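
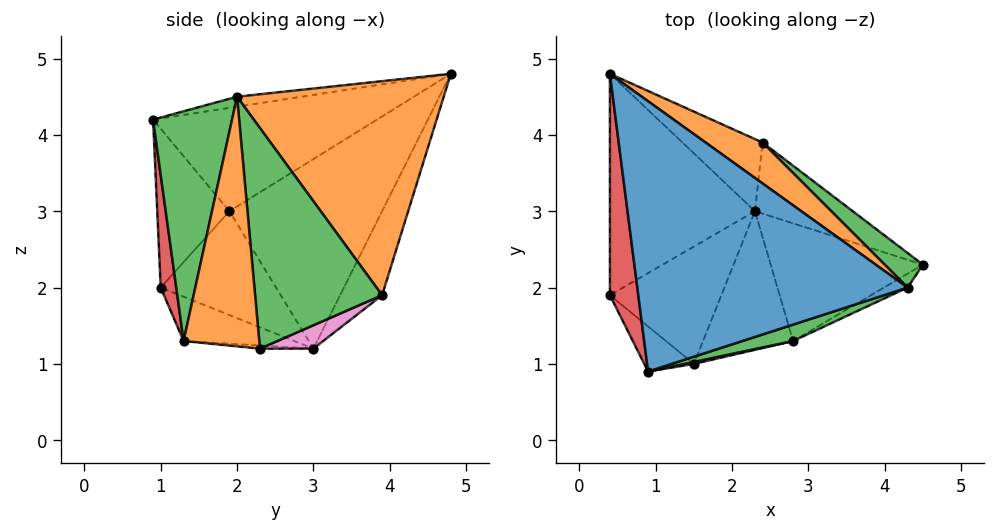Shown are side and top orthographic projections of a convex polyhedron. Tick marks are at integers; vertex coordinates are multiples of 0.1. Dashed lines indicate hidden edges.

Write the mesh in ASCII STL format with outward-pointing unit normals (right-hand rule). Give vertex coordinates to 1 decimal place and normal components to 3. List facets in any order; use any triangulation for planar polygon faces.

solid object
 facet normal -0.036 -0.157 0.987
  outer loop
   vertex 4.3 2.0 4.5
   vertex 0.4 4.8 4.8
   vertex 0.9 0.9 4.2
  endloop
 endfacet
 facet normal 0.584 0.797 0.155
  outer loop
   vertex 4.3 2.0 4.5
   vertex 2.4 3.9 1.9
   vertex 0.4 4.8 4.8
  endloop
 endfacet
 facet normal 0.625 0.773 0.108
  outer loop
   vertex 4.3 2.0 4.5
   vertex 4.5 2.3 1.2
   vertex 2.4 3.9 1.9
  endloop
 endfacet
 facet normal -0.952 -0.162 0.261
  outer loop
   vertex 0.4 1.9 3.0
   vertex 0.9 0.9 4.2
   vertex 0.4 4.8 4.8
  endloop
 endfacet
 facet normal -0.615 0.525 -0.588
  outer loop
   vertex 2.3 3.0 1.2
   vertex 0.4 4.8 4.8
   vertex 2.4 3.9 1.9
  endloop
 endfacet
 facet normal -0.743 0.353 -0.569
  outer loop
   vertex 2.3 3.0 1.2
   vertex 0.4 1.9 3.0
   vertex 0.4 4.8 4.8
  endloop
 endfacet
 facet normal 0.188 0.590 -0.785
  outer loop
   vertex 2.3 3.0 1.2
   vertex 2.4 3.9 1.9
   vertex 4.5 2.3 1.2
  endloop
 endfacet
 facet normal -0.681 -0.020 -0.732
  outer loop
   vertex 1.5 1.0 2.0
   vertex 0.4 1.9 3.0
   vertex 2.3 3.0 1.2
  endloop
 endfacet
 facet normal -0.733 -0.641 -0.229
  outer loop
   vertex 1.5 1.0 2.0
   vertex 0.9 0.9 4.2
   vertex 0.4 1.9 3.0
  endloop
 endfacet
 facet normal -0.021 -0.065 -0.998
  outer loop
   vertex 2.8 1.3 1.3
   vertex 2.3 3.0 1.2
   vertex 4.5 2.3 1.2
  endloop
 endfacet
 facet normal -0.434 -0.180 -0.883
  outer loop
   vertex 2.8 1.3 1.3
   vertex 1.5 1.0 2.0
   vertex 2.3 3.0 1.2
  endloop
 endfacet
 facet normal 0.504 -0.862 -0.048
  outer loop
   vertex 2.8 1.3 1.3
   vertex 4.5 2.3 1.2
   vertex 4.3 2.0 4.5
  endloop
 endfacet
 facet normal 0.302 -0.951 0.067
  outer loop
   vertex 2.8 1.3 1.3
   vertex 4.3 2.0 4.5
   vertex 0.9 0.9 4.2
  endloop
 endfacet
 facet normal 0.235 -0.972 0.020
  outer loop
   vertex 2.8 1.3 1.3
   vertex 0.9 0.9 4.2
   vertex 1.5 1.0 2.0
  endloop
 endfacet
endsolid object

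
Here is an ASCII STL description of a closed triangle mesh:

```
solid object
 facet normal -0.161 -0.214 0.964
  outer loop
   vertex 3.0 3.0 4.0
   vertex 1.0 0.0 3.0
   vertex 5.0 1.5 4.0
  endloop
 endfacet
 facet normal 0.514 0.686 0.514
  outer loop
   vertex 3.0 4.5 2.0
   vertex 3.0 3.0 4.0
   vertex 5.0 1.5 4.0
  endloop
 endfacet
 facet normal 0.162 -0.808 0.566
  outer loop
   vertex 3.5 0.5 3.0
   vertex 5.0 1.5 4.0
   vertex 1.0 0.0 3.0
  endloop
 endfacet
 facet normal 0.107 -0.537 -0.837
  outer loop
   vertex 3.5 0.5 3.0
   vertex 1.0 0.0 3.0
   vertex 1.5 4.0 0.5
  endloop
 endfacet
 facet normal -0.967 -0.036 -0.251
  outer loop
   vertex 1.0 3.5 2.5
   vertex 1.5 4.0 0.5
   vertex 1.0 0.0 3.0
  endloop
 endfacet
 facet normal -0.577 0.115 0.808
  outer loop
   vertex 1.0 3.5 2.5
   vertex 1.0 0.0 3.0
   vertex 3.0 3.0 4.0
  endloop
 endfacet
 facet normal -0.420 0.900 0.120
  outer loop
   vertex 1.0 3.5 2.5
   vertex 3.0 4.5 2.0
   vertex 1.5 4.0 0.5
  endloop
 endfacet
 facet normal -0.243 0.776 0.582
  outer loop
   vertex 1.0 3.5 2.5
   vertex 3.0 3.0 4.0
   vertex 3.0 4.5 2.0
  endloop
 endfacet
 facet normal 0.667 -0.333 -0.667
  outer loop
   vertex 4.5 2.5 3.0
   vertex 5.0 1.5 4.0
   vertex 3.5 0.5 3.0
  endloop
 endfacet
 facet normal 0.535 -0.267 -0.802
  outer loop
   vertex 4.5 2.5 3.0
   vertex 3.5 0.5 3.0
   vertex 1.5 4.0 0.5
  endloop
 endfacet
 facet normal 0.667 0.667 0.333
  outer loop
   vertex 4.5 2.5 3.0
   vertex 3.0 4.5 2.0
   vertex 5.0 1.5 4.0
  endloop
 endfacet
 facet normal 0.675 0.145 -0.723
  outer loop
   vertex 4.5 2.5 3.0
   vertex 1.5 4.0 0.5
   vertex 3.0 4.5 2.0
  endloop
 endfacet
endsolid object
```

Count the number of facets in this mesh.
12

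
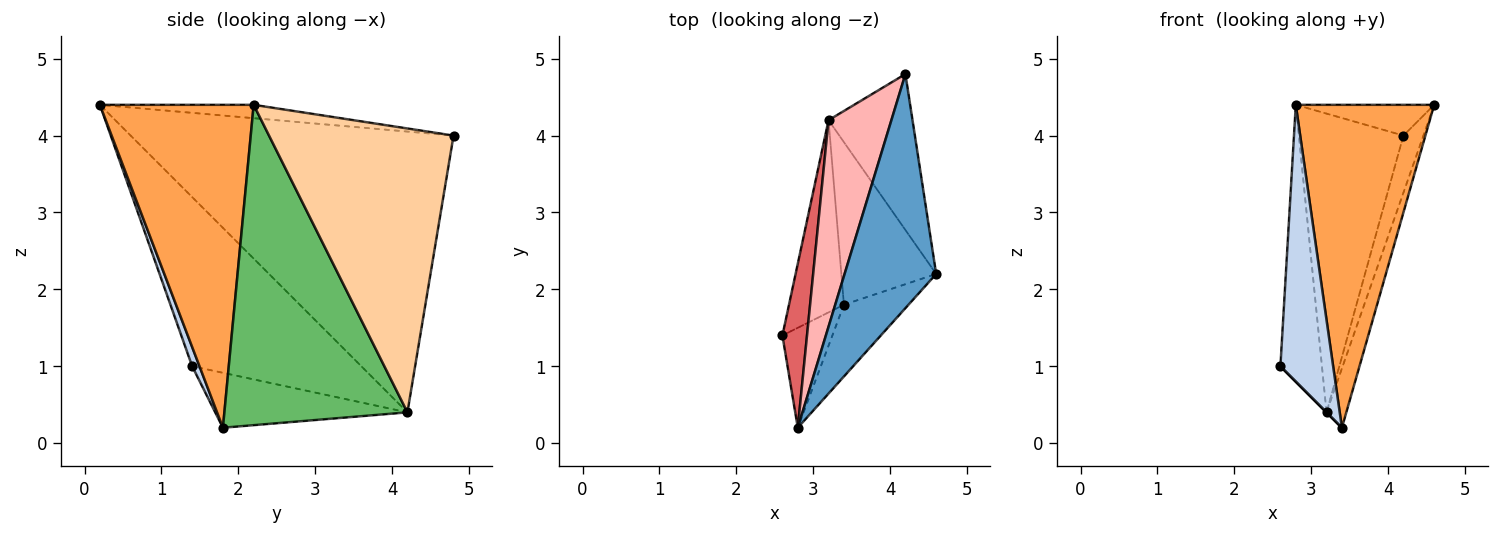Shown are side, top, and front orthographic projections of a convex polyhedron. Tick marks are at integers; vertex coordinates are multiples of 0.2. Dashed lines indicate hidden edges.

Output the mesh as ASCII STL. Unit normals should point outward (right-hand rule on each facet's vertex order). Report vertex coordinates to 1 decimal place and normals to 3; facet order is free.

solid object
 facet normal -0.143 0.129 0.981
  outer loop
   vertex 2.8 0.2 4.4
   vertex 4.6 2.2 4.4
   vertex 4.2 4.8 4.0
  endloop
 endfacet
 facet normal 0.130 -0.933 -0.337
  outer loop
   vertex 3.4 1.8 0.2
   vertex 2.8 0.2 4.4
   vertex 2.6 1.4 1.0
  endloop
 endfacet
 facet normal 0.735 -0.662 -0.147
  outer loop
   vertex 3.4 1.8 0.2
   vertex 4.6 2.2 4.4
   vertex 2.8 0.2 4.4
  endloop
 endfacet
 facet normal 0.954 0.103 -0.282
  outer loop
   vertex 3.2 4.2 0.4
   vertex 4.2 4.8 4.0
   vertex 4.6 2.2 4.4
  endloop
 endfacet
 facet normal 0.954 0.103 -0.282
  outer loop
   vertex 3.2 4.2 0.4
   vertex 4.6 2.2 4.4
   vertex 3.4 1.8 0.2
  endloop
 endfacet
 facet normal -0.707 0.000 -0.707
  outer loop
   vertex 3.2 4.2 0.4
   vertex 3.4 1.8 0.2
   vertex 2.6 1.4 1.0
  endloop
 endfacet
 facet normal -0.962 0.236 0.140
  outer loop
   vertex 3.2 4.2 0.4
   vertex 2.6 1.4 1.0
   vertex 2.8 0.2 4.4
  endloop
 endfacet
 facet normal -0.931 0.301 0.208
  outer loop
   vertex 3.2 4.2 0.4
   vertex 2.8 0.2 4.4
   vertex 4.2 4.8 4.0
  endloop
 endfacet
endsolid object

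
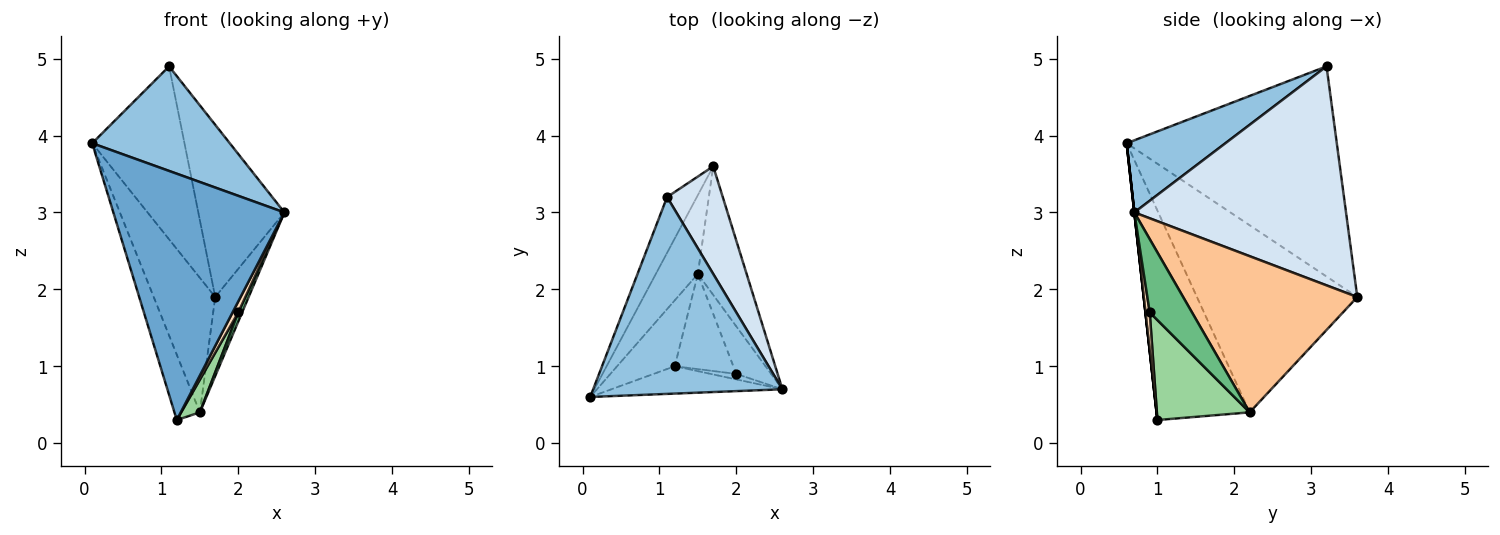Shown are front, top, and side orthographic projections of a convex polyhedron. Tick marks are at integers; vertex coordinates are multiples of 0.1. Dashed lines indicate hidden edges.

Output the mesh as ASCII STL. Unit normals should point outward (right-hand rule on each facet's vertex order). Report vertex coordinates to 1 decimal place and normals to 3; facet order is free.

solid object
 facet normal 0.000 -0.994 -0.110
  outer loop
   vertex 1.2 1.0 0.3
   vertex 2.6 0.7 3.0
   vertex 0.1 0.6 3.9
  endloop
 endfacet
 facet normal 0.319 -0.445 0.837
  outer loop
   vertex 1.1 3.2 4.9
   vertex 0.1 0.6 3.9
   vertex 2.6 0.7 3.0
  endloop
 endfacet
 facet normal -0.908 0.399 -0.128
  outer loop
   vertex 1.1 3.2 4.9
   vertex 1.7 3.6 1.9
   vertex 0.1 0.6 3.9
  endloop
 endfacet
 facet normal 0.902 0.367 0.229
  outer loop
   vertex 1.1 3.2 4.9
   vertex 2.6 0.7 3.0
   vertex 1.7 3.6 1.9
  endloop
 endfacet
 facet normal -0.914 0.350 -0.205
  outer loop
   vertex 1.5 2.2 0.4
   vertex 0.1 0.6 3.9
   vertex 1.7 3.6 1.9
  endloop
 endfacet
 facet normal -0.932 0.254 -0.257
  outer loop
   vertex 1.5 2.2 0.4
   vertex 1.2 1.0 0.3
   vertex 0.1 0.6 3.9
  endloop
 endfacet
 facet normal 0.939 0.180 -0.293
  outer loop
   vertex 1.5 2.2 0.4
   vertex 1.7 3.6 1.9
   vertex 2.6 0.7 3.0
  endloop
 endfacet
 facet normal 0.557 -0.743 -0.371
  outer loop
   vertex 2.0 0.9 1.7
   vertex 2.6 0.7 3.0
   vertex 1.2 1.0 0.3
  endloop
 endfacet
 facet normal 0.900 -0.082 -0.428
  outer loop
   vertex 2.0 0.9 1.7
   vertex 1.5 2.2 0.4
   vertex 2.6 0.7 3.0
  endloop
 endfacet
 facet normal 0.850 -0.171 -0.498
  outer loop
   vertex 2.0 0.9 1.7
   vertex 1.2 1.0 0.3
   vertex 1.5 2.2 0.4
  endloop
 endfacet
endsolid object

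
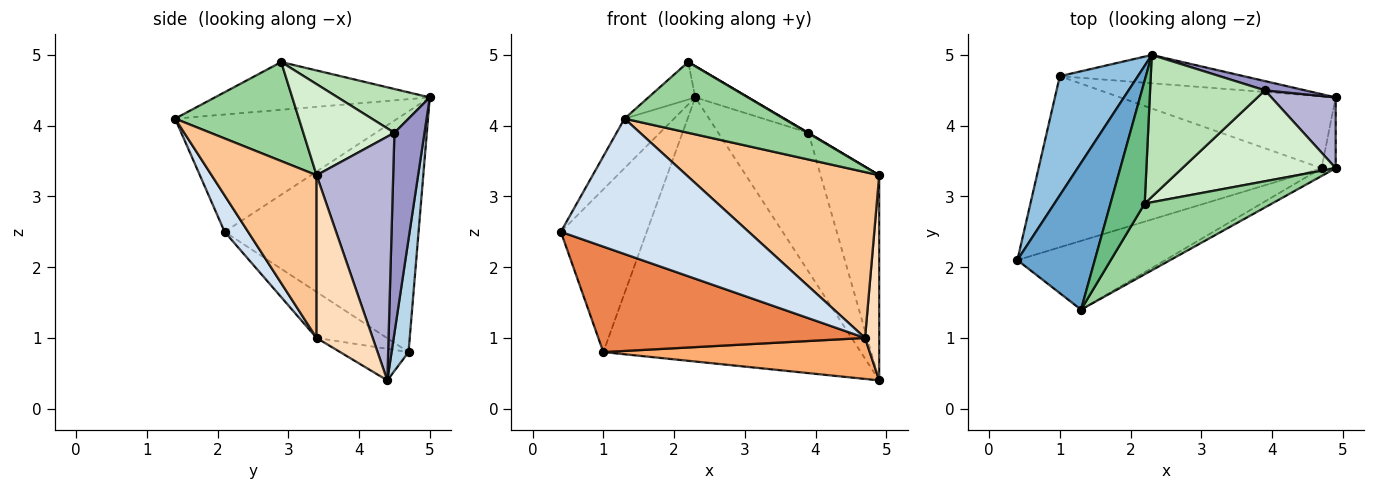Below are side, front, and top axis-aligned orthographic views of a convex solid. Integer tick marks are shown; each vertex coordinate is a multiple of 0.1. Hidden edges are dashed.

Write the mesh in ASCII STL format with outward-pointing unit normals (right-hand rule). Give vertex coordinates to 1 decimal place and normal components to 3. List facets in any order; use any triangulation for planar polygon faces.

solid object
 facet normal -0.821 0.183 0.542
  outer loop
   vertex 1.3 1.4 4.1
   vertex 2.3 5.0 4.4
   vertex 0.4 2.1 2.5
  endloop
 endfacet
 facet normal -0.877 0.388 0.284
  outer loop
   vertex 1.0 4.7 0.8
   vertex 0.4 2.1 2.5
   vertex 2.3 5.0 4.4
  endloop
 endfacet
 facet normal 0.065 0.992 -0.106
  outer loop
   vertex 1.0 4.7 0.8
   vertex 2.3 5.0 4.4
   vertex 4.9 4.4 0.4
  endloop
 endfacet
 facet normal 0.111 -0.886 -0.450
  outer loop
   vertex 4.7 3.4 1.0
   vertex 1.3 1.4 4.1
   vertex 0.4 2.1 2.5
  endloop
 endfacet
 facet normal -0.137 -0.520 -0.843
  outer loop
   vertex 4.7 3.4 1.0
   vertex 0.4 2.1 2.5
   vertex 1.0 4.7 0.8
  endloop
 endfacet
 facet normal -0.126 -0.492 -0.862
  outer loop
   vertex 4.7 3.4 1.0
   vertex 1.0 4.7 0.8
   vertex 4.9 4.4 0.4
  endloop
 endfacet
 facet normal 0.478 -0.877 -0.042
  outer loop
   vertex 4.9 3.4 3.3
   vertex 1.3 1.4 4.1
   vertex 4.7 3.4 1.0
  endloop
 endfacet
 facet normal 0.966 -0.244 -0.084
  outer loop
   vertex 4.9 3.4 3.3
   vertex 4.7 3.4 1.0
   vertex 4.9 4.4 0.4
  endloop
 endfacet
 facet normal -0.801 0.175 0.573
  outer loop
   vertex 2.2 2.9 4.9
   vertex 2.3 5.0 4.4
   vertex 1.3 1.4 4.1
  endloop
 endfacet
 facet normal 0.482 -0.620 0.620
  outer loop
   vertex 2.2 2.9 4.9
   vertex 1.3 1.4 4.1
   vertex 4.9 3.4 3.3
  endloop
 endfacet
 facet normal 0.349 0.201 0.915
  outer loop
   vertex 3.9 4.5 3.9
   vertex 2.3 5.0 4.4
   vertex 2.2 2.9 4.9
  endloop
 endfacet
 facet normal 0.510 -0.005 0.860
  outer loop
   vertex 3.9 4.5 3.9
   vertex 2.2 2.9 4.9
   vertex 4.9 3.4 3.3
  endloop
 endfacet
 facet normal 0.316 0.947 0.063
  outer loop
   vertex 3.9 4.5 3.9
   vertex 4.9 4.4 0.4
   vertex 2.3 5.0 4.4
  endloop
 endfacet
 facet normal 0.777 0.595 0.205
  outer loop
   vertex 3.9 4.5 3.9
   vertex 4.9 3.4 3.3
   vertex 4.9 4.4 0.4
  endloop
 endfacet
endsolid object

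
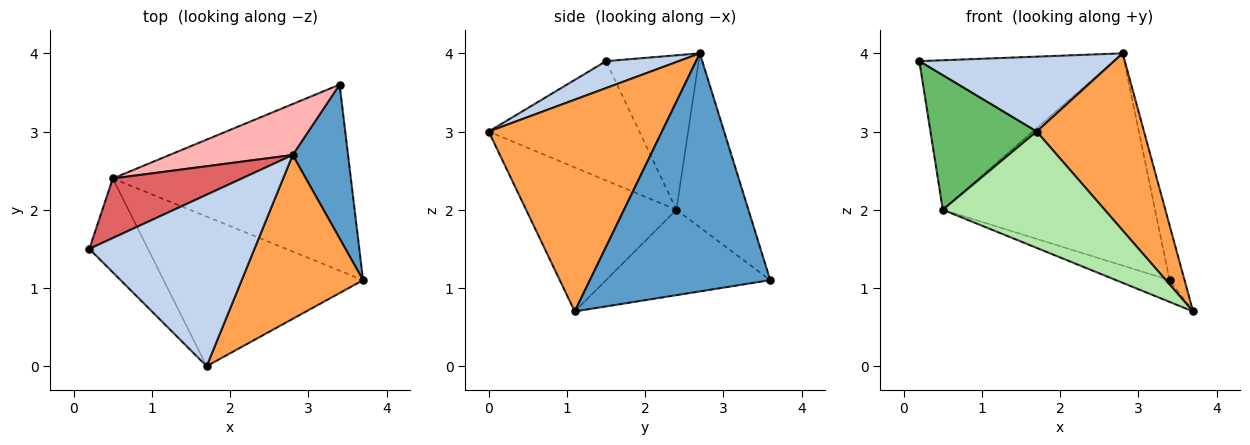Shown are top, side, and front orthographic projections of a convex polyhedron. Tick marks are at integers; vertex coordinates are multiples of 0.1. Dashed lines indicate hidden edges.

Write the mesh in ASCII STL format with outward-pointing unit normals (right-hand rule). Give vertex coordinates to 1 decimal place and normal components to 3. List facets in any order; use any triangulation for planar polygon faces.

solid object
 facet normal 0.971 0.080 0.226
  outer loop
   vertex 2.8 2.7 4.0
   vertex 3.7 1.1 0.7
   vertex 3.4 3.6 1.1
  endloop
 endfacet
 facet normal 0.148 -0.396 0.906
  outer loop
   vertex 1.7 0.0 3.0
   vertex 2.8 2.7 4.0
   vertex 0.2 1.5 3.9
  endloop
 endfacet
 facet normal 0.764 -0.474 0.438
  outer loop
   vertex 1.7 0.0 3.0
   vertex 3.7 1.1 0.7
   vertex 2.8 2.7 4.0
  endloop
 endfacet
 facet normal -0.336 0.109 -0.936
  outer loop
   vertex 0.5 2.4 2.0
   vertex 3.4 3.6 1.1
   vertex 3.7 1.1 0.7
  endloop
 endfacet
 facet normal -0.758 -0.535 -0.373
  outer loop
   vertex 0.5 2.4 2.0
   vertex 1.7 0.0 3.0
   vertex 0.2 1.5 3.9
  endloop
 endfacet
 facet normal -0.495 -0.533 -0.686
  outer loop
   vertex 0.5 2.4 2.0
   vertex 3.7 1.1 0.7
   vertex 1.7 0.0 3.0
  endloop
 endfacet
 facet normal -0.405 0.849 0.338
  outer loop
   vertex 0.5 2.4 2.0
   vertex 0.2 1.5 3.9
   vertex 2.8 2.7 4.0
  endloop
 endfacet
 facet normal -0.313 0.923 0.222
  outer loop
   vertex 0.5 2.4 2.0
   vertex 2.8 2.7 4.0
   vertex 3.4 3.6 1.1
  endloop
 endfacet
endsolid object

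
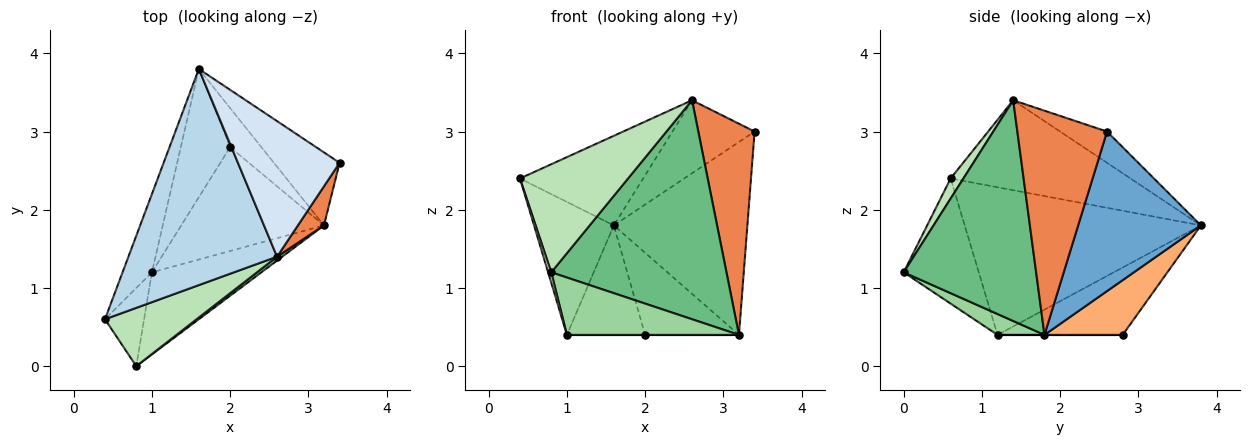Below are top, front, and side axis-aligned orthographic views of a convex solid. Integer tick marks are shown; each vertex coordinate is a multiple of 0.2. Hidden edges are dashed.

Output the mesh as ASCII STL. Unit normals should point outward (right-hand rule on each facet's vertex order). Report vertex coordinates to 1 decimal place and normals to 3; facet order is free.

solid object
 facet normal 0.652 0.709 -0.268
  outer loop
   vertex 3.2 1.8 0.4
   vertex 1.6 3.8 1.8
   vertex 3.4 2.6 3.0
  endloop
 endfacet
 facet normal -0.931 0.314 -0.185
  outer loop
   vertex 1.0 1.2 0.4
   vertex 0.4 0.6 2.4
   vertex 1.6 3.8 1.8
  endloop
 endfacet
 facet normal -0.488 0.334 0.806
  outer loop
   vertex 2.6 1.4 3.4
   vertex 1.6 3.8 1.8
   vertex 0.4 0.6 2.4
  endloop
 endfacet
 facet normal -0.261 0.458 0.850
  outer loop
   vertex 2.6 1.4 3.4
   vertex 3.4 2.6 3.0
   vertex 1.6 3.8 1.8
  endloop
 endfacet
 facet normal 0.843 -0.529 0.098
  outer loop
   vertex 2.6 1.4 3.4
   vertex 3.2 1.8 0.4
   vertex 3.4 2.6 3.0
  endloop
 endfacet
 facet normal 0.601 0.721 -0.344
  outer loop
   vertex 2.0 2.8 0.4
   vertex 1.6 3.8 1.8
   vertex 3.2 1.8 0.4
  endloop
 endfacet
 facet normal -0.720 0.450 -0.527
  outer loop
   vertex 2.0 2.8 0.4
   vertex 1.0 1.2 0.4
   vertex 1.6 3.8 1.8
  endloop
 endfacet
 facet normal 0.000 0.000 -1.000
  outer loop
   vertex 2.0 2.8 0.4
   vertex 3.2 1.8 0.4
   vertex 1.0 1.2 0.4
  endloop
 endfacet
 facet normal 0.603 -0.798 0.014
  outer loop
   vertex 0.8 0.0 1.2
   vertex 3.2 1.8 0.4
   vertex 2.6 1.4 3.4
  endloop
 endfacet
 facet normal 0.154 -0.566 -0.810
  outer loop
   vertex 0.8 0.0 1.2
   vertex 1.0 1.2 0.4
   vertex 3.2 1.8 0.4
  endloop
 endfacet
 facet normal 0.104 -0.875 0.472
  outer loop
   vertex 0.8 0.0 1.2
   vertex 2.6 1.4 3.4
   vertex 0.4 0.6 2.4
  endloop
 endfacet
 facet normal -0.954 -0.040 -0.298
  outer loop
   vertex 0.8 0.0 1.2
   vertex 0.4 0.6 2.4
   vertex 1.0 1.2 0.4
  endloop
 endfacet
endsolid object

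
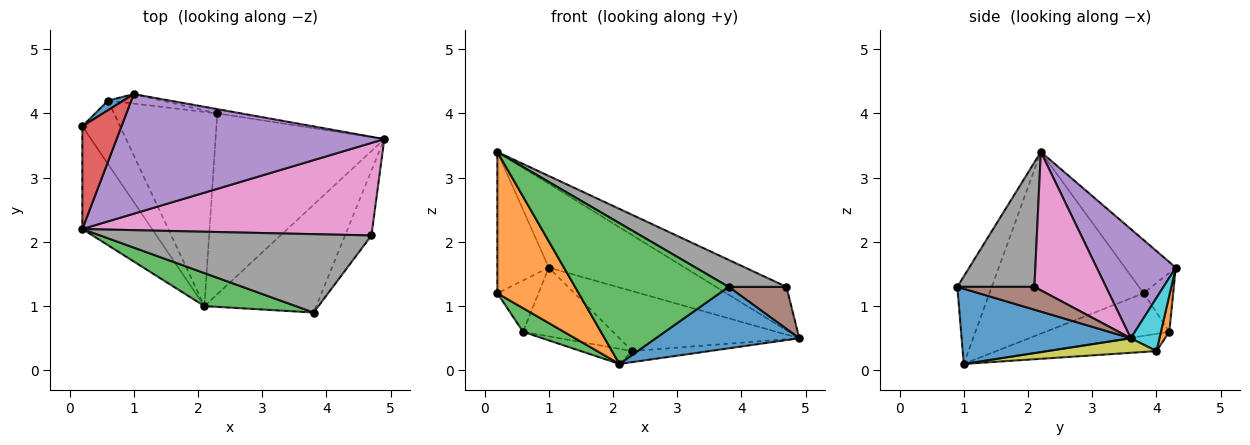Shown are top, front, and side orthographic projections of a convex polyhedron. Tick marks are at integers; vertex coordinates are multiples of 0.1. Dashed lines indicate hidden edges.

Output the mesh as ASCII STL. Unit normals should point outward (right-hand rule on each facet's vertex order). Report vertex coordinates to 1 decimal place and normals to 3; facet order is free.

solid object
 facet normal 0.504 -0.428 -0.750
  outer loop
   vertex 2.1 1.0 0.1
   vertex 4.9 3.6 0.5
   vertex 3.8 0.9 1.3
  endloop
 endfacet
 facet normal -0.837 -0.442 -0.321
  outer loop
   vertex 2.1 1.0 0.1
   vertex 0.2 2.2 3.4
   vertex 0.2 3.8 1.2
  endloop
 endfacet
 facet normal -0.213 -0.951 0.223
  outer loop
   vertex 2.1 1.0 0.1
   vertex 3.8 0.9 1.3
   vertex 0.2 2.2 3.4
  endloop
 endfacet
 facet normal -0.624 0.632 0.459
  outer loop
   vertex 1.0 4.3 1.6
   vertex 0.2 3.8 1.2
   vertex 0.2 2.2 3.4
  endloop
 endfacet
 facet normal 0.317 0.545 0.776
  outer loop
   vertex 1.0 4.3 1.6
   vertex 0.2 2.2 3.4
   vertex 4.9 3.6 0.5
  endloop
 endfacet
 facet normal 0.587 -0.440 -0.679
  outer loop
   vertex 4.7 2.1 1.3
   vertex 3.8 0.9 1.3
   vertex 4.9 3.6 0.5
  endloop
 endfacet
 facet normal 0.396 0.390 0.831
  outer loop
   vertex 4.7 2.1 1.3
   vertex 4.9 3.6 0.5
   vertex 0.2 2.2 3.4
  endloop
 endfacet
 facet normal 0.398 -0.299 0.867
  outer loop
   vertex 4.7 2.1 1.3
   vertex 0.2 2.2 3.4
   vertex 3.8 0.9 1.3
  endloop
 endfacet
 facet normal 0.086 0.061 -0.994
  outer loop
   vertex 2.3 4.0 0.3
   vertex 4.9 3.6 0.5
   vertex 2.1 1.0 0.1
  endloop
 endfacet
 facet normal 0.157 0.985 -0.070
  outer loop
   vertex 2.3 4.0 0.3
   vertex 1.0 4.3 1.6
   vertex 4.9 3.6 0.5
  endloop
 endfacet
 facet normal -0.577 0.803 0.151
  outer loop
   vertex 0.6 4.2 0.6
   vertex 0.2 3.8 1.2
   vertex 1.0 4.3 1.6
  endloop
 endfacet
 facet normal 0.092 0.986 -0.136
  outer loop
   vertex 0.6 4.2 0.6
   vertex 1.0 4.3 1.6
   vertex 2.3 4.0 0.3
  endloop
 endfacet
 facet normal -0.726 -0.240 -0.644
  outer loop
   vertex 0.6 4.2 0.6
   vertex 2.1 1.0 0.1
   vertex 0.2 3.8 1.2
  endloop
 endfacet
 facet normal -0.165 0.077 -0.983
  outer loop
   vertex 0.6 4.2 0.6
   vertex 2.3 4.0 0.3
   vertex 2.1 1.0 0.1
  endloop
 endfacet
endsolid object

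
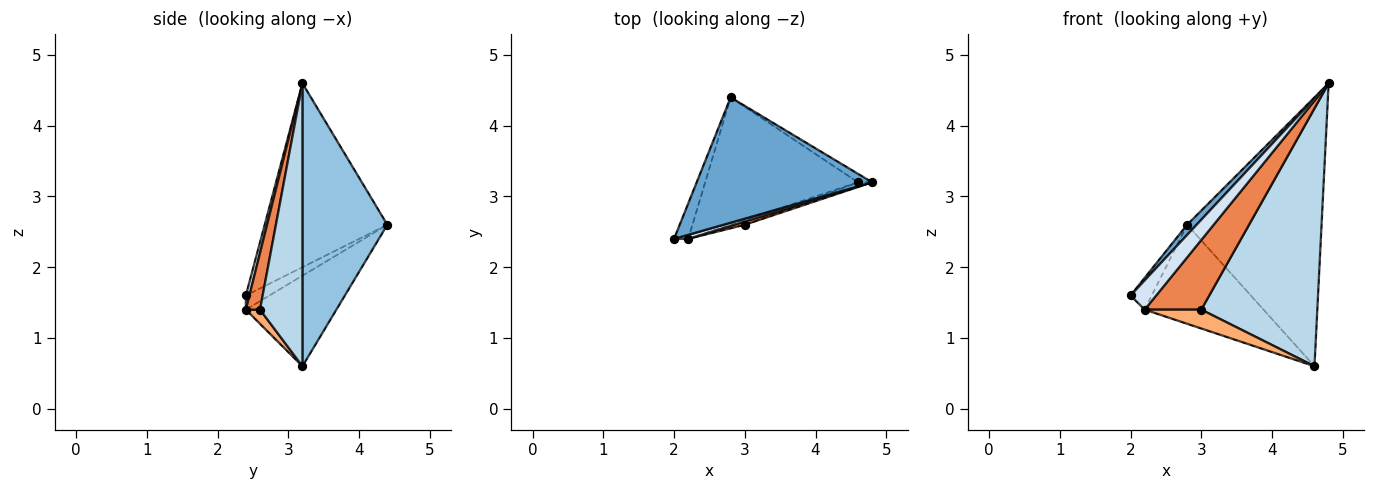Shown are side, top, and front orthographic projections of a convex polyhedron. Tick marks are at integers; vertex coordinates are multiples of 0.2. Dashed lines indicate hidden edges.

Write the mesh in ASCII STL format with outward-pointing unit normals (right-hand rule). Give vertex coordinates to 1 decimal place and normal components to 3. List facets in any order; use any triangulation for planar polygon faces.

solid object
 facet normal -0.722 -0.056 0.689
  outer loop
   vertex 2.8 4.4 2.6
   vertex 2.0 2.4 1.6
   vertex 4.8 3.2 4.6
  endloop
 endfacet
 facet normal 0.534 0.845 -0.027
  outer loop
   vertex 4.6 3.2 0.6
   vertex 2.8 4.4 2.6
   vertex 4.8 3.2 4.6
  endloop
 endfacet
 facet normal 0.344 -0.939 -0.017
  outer loop
   vertex 3.0 2.6 1.4
   vertex 4.6 3.2 0.6
   vertex 4.8 3.2 4.6
  endloop
 endfacet
 facet normal 0.135 -0.982 0.135
  outer loop
   vertex 2.2 2.4 1.4
   vertex 4.8 3.2 4.6
   vertex 2.0 2.4 1.6
  endloop
 endfacet
 facet normal 0.242 -0.969 0.045
  outer loop
   vertex 2.2 2.4 1.4
   vertex 3.0 2.6 1.4
   vertex 4.8 3.2 4.6
  endloop
 endfacet
 facet normal 0.236 -0.943 -0.236
  outer loop
   vertex 2.2 2.4 1.4
   vertex 4.6 3.2 0.6
   vertex 3.0 2.6 1.4
  endloop
 endfacet
 facet normal -0.597 0.537 -0.597
  outer loop
   vertex 2.2 2.4 1.4
   vertex 2.0 2.4 1.6
   vertex 2.8 4.4 2.6
  endloop
 endfacet
 facet normal -0.424 0.556 -0.715
  outer loop
   vertex 2.2 2.4 1.4
   vertex 2.8 4.4 2.6
   vertex 4.6 3.2 0.6
  endloop
 endfacet
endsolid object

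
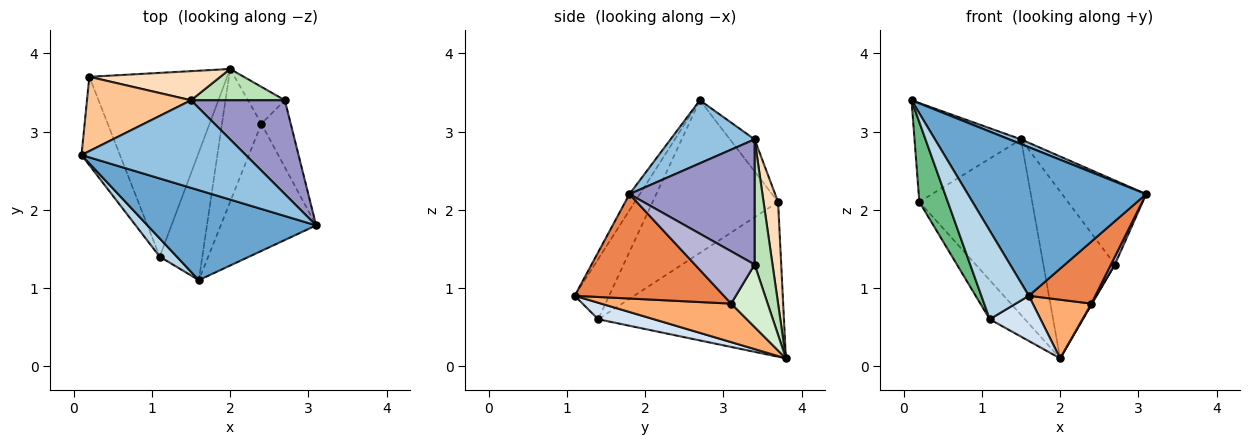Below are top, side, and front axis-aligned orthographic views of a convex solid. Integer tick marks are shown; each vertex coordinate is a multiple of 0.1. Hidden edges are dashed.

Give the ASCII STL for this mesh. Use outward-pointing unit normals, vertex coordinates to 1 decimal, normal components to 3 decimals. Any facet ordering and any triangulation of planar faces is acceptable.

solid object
 facet normal -0.049 -0.854 0.517
  outer loop
   vertex 1.6 1.1 0.9
   vertex 3.1 1.8 2.2
   vertex 0.1 2.7 3.4
  endloop
 endfacet
 facet normal 0.358 -0.050 0.932
  outer loop
   vertex 1.5 3.4 2.9
   vertex 0.1 2.7 3.4
   vertex 3.1 1.8 2.2
  endloop
 endfacet
 facet normal -0.578 -0.799 0.165
  outer loop
   vertex 1.1 1.4 0.6
   vertex 1.6 1.1 0.9
   vertex 0.1 2.7 3.4
  endloop
 endfacet
 facet normal 0.343 -0.313 -0.885
  outer loop
   vertex 1.1 1.4 0.6
   vertex 2.0 3.8 0.1
   vertex 1.6 1.1 0.9
  endloop
 endfacet
 facet normal 0.701 -0.313 -0.641
  outer loop
   vertex 2.4 3.1 0.8
   vertex 3.1 1.8 2.2
   vertex 1.6 1.1 0.9
  endloop
 endfacet
 facet normal 0.667 -0.301 -0.682
  outer loop
   vertex 2.4 3.1 0.8
   vertex 1.6 1.1 0.9
   vertex 2.0 3.8 0.1
  endloop
 endfacet
 facet normal -0.182 0.786 0.591
  outer loop
   vertex 0.2 3.7 2.1
   vertex 0.1 2.7 3.4
   vertex 1.5 3.4 2.9
  endloop
 endfacet
 facet normal 0.126 0.979 0.162
  outer loop
   vertex 0.2 3.7 2.1
   vertex 1.5 3.4 2.9
   vertex 2.0 3.8 0.1
  endloop
 endfacet
 facet normal -0.947 -0.215 -0.238
  outer loop
   vertex 0.2 3.7 2.1
   vertex 1.1 1.4 0.6
   vertex 0.1 2.7 3.4
  endloop
 endfacet
 facet normal -0.739 0.140 -0.658
  outer loop
   vertex 0.2 3.7 2.1
   vertex 2.0 3.8 0.1
   vertex 1.1 1.4 0.6
  endloop
 endfacet
 facet normal 0.239 0.954 0.179
  outer loop
   vertex 2.7 3.4 1.3
   vertex 2.0 3.8 0.1
   vertex 1.5 3.4 2.9
  endloop
 endfacet
 facet normal 0.861 -0.015 -0.508
  outer loop
   vertex 2.7 3.4 1.3
   vertex 2.4 3.1 0.8
   vertex 2.0 3.8 0.1
  endloop
 endfacet
 facet normal 0.705 0.473 0.528
  outer loop
   vertex 2.7 3.4 1.3
   vertex 1.5 3.4 2.9
   vertex 3.1 1.8 2.2
  endloop
 endfacet
 facet normal 0.871 -0.057 -0.488
  outer loop
   vertex 2.7 3.4 1.3
   vertex 3.1 1.8 2.2
   vertex 2.4 3.1 0.8
  endloop
 endfacet
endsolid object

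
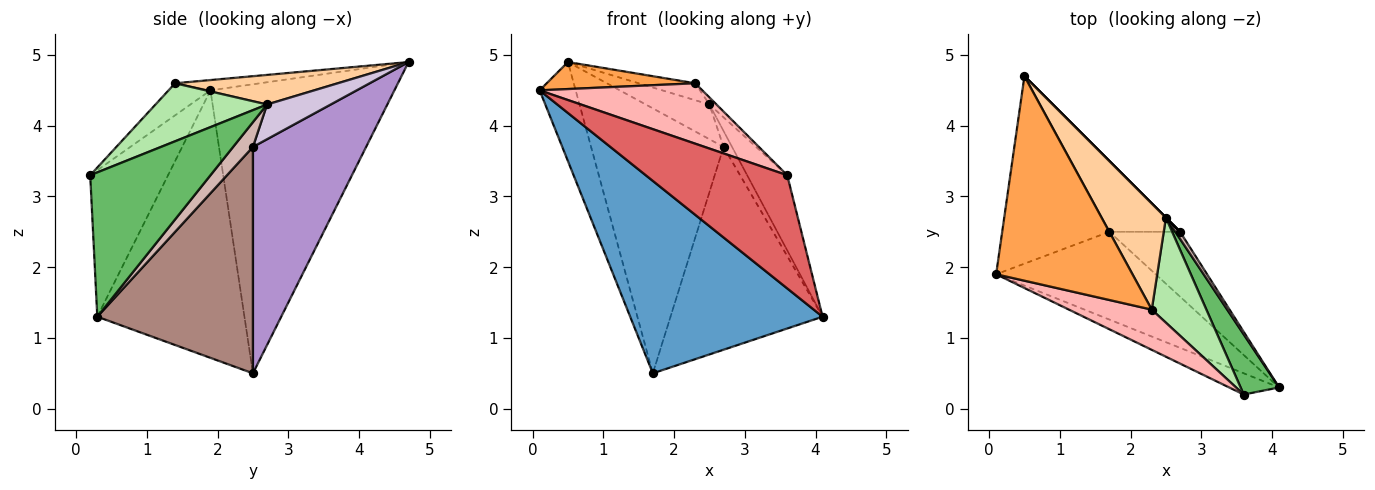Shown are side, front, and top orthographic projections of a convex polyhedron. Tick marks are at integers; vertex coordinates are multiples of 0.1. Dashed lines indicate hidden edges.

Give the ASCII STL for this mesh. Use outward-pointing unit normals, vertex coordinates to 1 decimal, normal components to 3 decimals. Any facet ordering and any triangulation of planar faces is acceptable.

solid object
 facet normal -0.571 -0.747 -0.340
  outer loop
   vertex 1.7 2.5 0.5
   vertex 4.1 0.3 1.3
   vertex 0.1 1.9 4.5
  endloop
 endfacet
 facet normal -0.922 0.181 -0.342
  outer loop
   vertex 1.7 2.5 0.5
   vertex 0.1 1.9 4.5
   vertex 0.5 4.7 4.9
  endloop
 endfacet
 facet normal -0.075 -0.131 0.989
  outer loop
   vertex 2.3 1.4 4.6
   vertex 0.5 4.7 4.9
   vertex 0.1 1.9 4.5
  endloop
 endfacet
 facet normal 0.414 0.144 0.899
  outer loop
   vertex 2.5 2.7 4.3
   vertex 0.5 4.7 4.9
   vertex 2.3 1.4 4.6
  endloop
 endfacet
 facet normal 0.920 0.307 0.245
  outer loop
   vertex 3.6 0.2 3.3
   vertex 4.1 0.3 1.3
   vertex 2.5 2.7 4.3
  endloop
 endfacet
 facet normal 0.727 0.046 0.685
  outer loop
   vertex 3.6 0.2 3.3
   vertex 2.5 2.7 4.3
   vertex 2.3 1.4 4.6
  endloop
 endfacet
 facet normal -0.476 -0.865 -0.162
  outer loop
   vertex 3.6 0.2 3.3
   vertex 0.1 1.9 4.5
   vertex 4.1 0.3 1.3
  endloop
 endfacet
 facet normal -0.210 -0.814 0.542
  outer loop
   vertex 3.6 0.2 3.3
   vertex 2.3 1.4 4.6
   vertex 0.1 1.9 4.5
  endloop
 endfacet
 facet normal 0.637 0.745 -0.199
  outer loop
   vertex 2.7 2.5 3.7
   vertex 1.7 2.5 0.5
   vertex 0.5 4.7 4.9
  endloop
 endfacet
 facet normal 0.707 0.707 0.000
  outer loop
   vertex 2.7 2.5 3.7
   vertex 0.5 4.7 4.9
   vertex 2.5 2.7 4.3
  endloop
 endfacet
 facet normal 0.698 0.682 -0.218
  outer loop
   vertex 2.7 2.5 3.7
   vertex 4.1 0.3 1.3
   vertex 1.7 2.5 0.5
  endloop
 endfacet
 facet normal 0.905 0.388 0.172
  outer loop
   vertex 2.7 2.5 3.7
   vertex 2.5 2.7 4.3
   vertex 4.1 0.3 1.3
  endloop
 endfacet
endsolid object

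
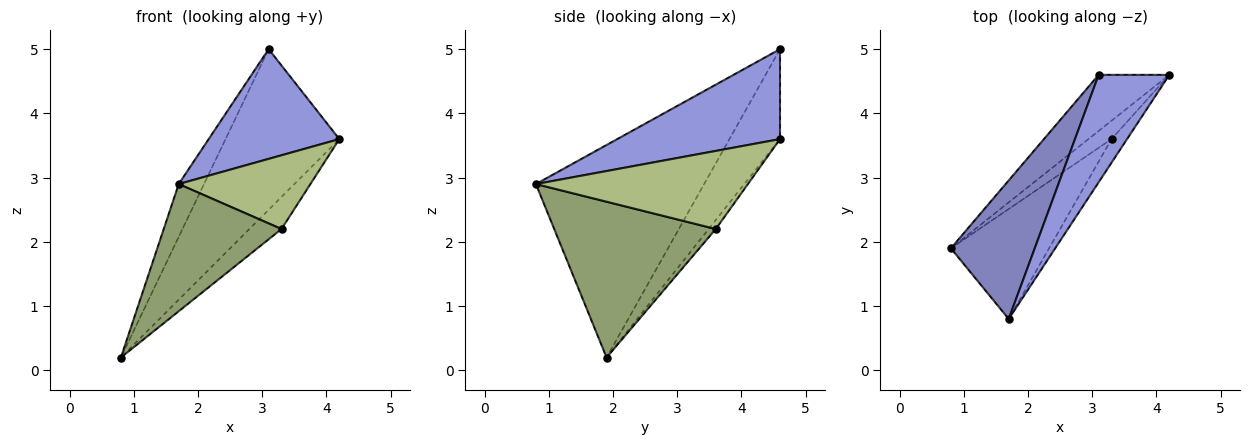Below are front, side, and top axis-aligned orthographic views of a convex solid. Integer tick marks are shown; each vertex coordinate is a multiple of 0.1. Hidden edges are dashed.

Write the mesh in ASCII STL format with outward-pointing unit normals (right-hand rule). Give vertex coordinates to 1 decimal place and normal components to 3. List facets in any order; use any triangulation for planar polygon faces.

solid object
 facet normal -0.387 0.870 -0.304
  outer loop
   vertex 3.1 4.6 5.0
   vertex 4.2 4.6 3.6
   vertex 0.8 1.9 0.2
  endloop
 endfacet
 facet normal -0.921 0.139 0.364
  outer loop
   vertex 3.1 4.6 5.0
   vertex 0.8 1.9 0.2
   vertex 1.7 0.8 2.9
  endloop
 endfacet
 facet normal 0.665 -0.534 0.522
  outer loop
   vertex 3.1 4.6 5.0
   vertex 1.7 0.8 2.9
   vertex 4.2 4.6 3.6
  endloop
 endfacet
 facet normal -0.191 0.853 -0.487
  outer loop
   vertex 3.3 3.6 2.2
   vertex 0.8 1.9 0.2
   vertex 4.2 4.6 3.6
  endloop
 endfacet
 facet normal 0.720 -0.525 -0.454
  outer loop
   vertex 3.3 3.6 2.2
   vertex 1.7 0.8 2.9
   vertex 0.8 1.9 0.2
  endloop
 endfacet
 facet normal 0.838 -0.520 -0.167
  outer loop
   vertex 3.3 3.6 2.2
   vertex 4.2 4.6 3.6
   vertex 1.7 0.8 2.9
  endloop
 endfacet
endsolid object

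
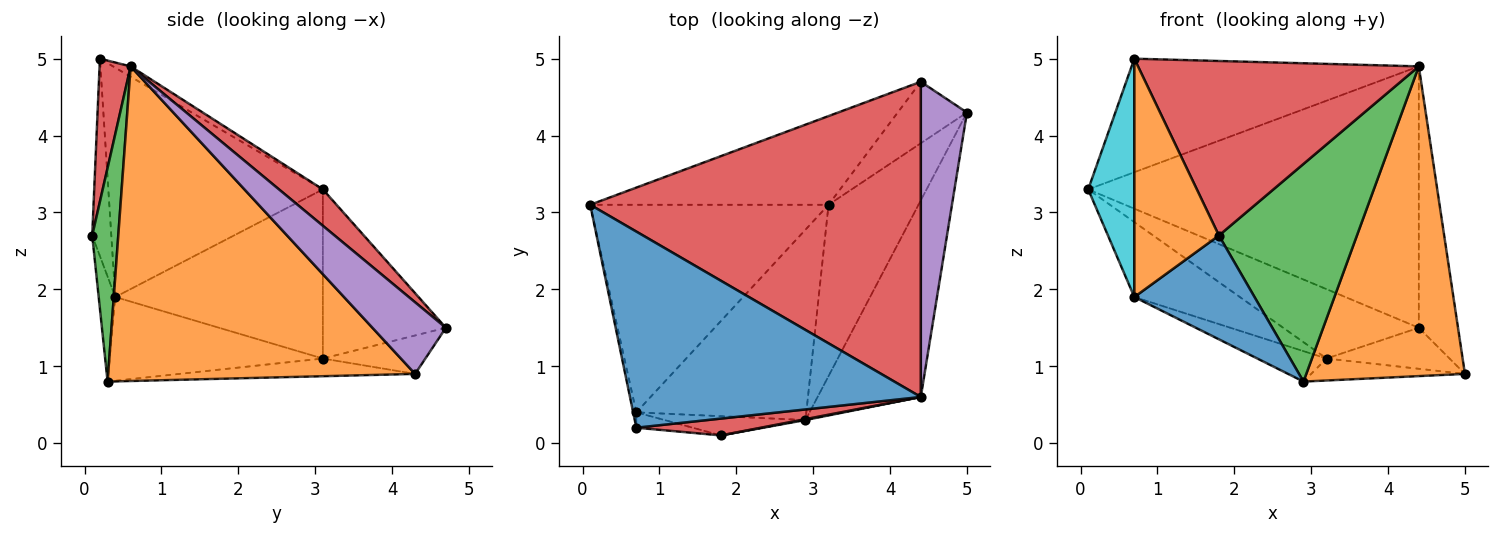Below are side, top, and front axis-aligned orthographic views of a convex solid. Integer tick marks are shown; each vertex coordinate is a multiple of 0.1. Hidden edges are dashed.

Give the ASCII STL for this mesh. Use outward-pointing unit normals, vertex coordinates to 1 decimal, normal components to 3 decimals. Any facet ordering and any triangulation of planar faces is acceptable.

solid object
 facet normal -0.031 0.501 0.865
  outer loop
   vertex 4.4 0.6 4.9
   vertex 0.1 3.1 3.3
   vertex 0.7 0.2 5.0
  endloop
 endfacet
 facet normal 0.853 -0.441 -0.280
  outer loop
   vertex 4.4 0.6 4.9
   vertex 2.9 0.3 0.8
   vertex 5.0 4.3 0.9
  endloop
 endfacet
 facet normal -0.191 0.125 -0.974
  outer loop
   vertex 3.2 3.1 1.1
   vertex 5.0 4.3 0.9
   vertex 2.9 0.3 0.8
  endloop
 endfacet
 facet normal 0.084 0.636 0.767
  outer loop
   vertex 4.4 4.7 1.5
   vertex 0.1 3.1 3.3
   vertex 4.4 0.6 4.9
  endloop
 endfacet
 facet normal 0.767 0.410 0.494
  outer loop
   vertex 4.4 4.7 1.5
   vertex 4.4 0.6 4.9
   vertex 5.0 4.3 0.9
  endloop
 endfacet
 facet normal -0.488 0.538 -0.688
  outer loop
   vertex 4.4 4.7 1.5
   vertex 3.2 3.1 1.1
   vertex 0.1 3.1 3.3
  endloop
 endfacet
 facet normal -0.420 0.504 -0.755
  outer loop
   vertex 4.4 4.7 1.5
   vertex 5.0 4.3 0.9
   vertex 3.2 3.1 1.1
  endloop
 endfacet
 facet normal -0.555 0.282 -0.782
  outer loop
   vertex 0.7 0.4 1.9
   vertex 0.1 3.1 3.3
   vertex 3.2 3.1 1.1
  endloop
 endfacet
 facet normal -0.438 0.142 -0.888
  outer loop
   vertex 0.7 0.4 1.9
   vertex 3.2 3.1 1.1
   vertex 2.9 0.3 0.8
  endloop
 endfacet
 facet normal -0.978 -0.210 -0.014
  outer loop
   vertex 0.7 0.4 1.9
   vertex 0.7 0.2 5.0
   vertex 0.1 3.1 3.3
  endloop
 endfacet
 facet normal -0.135 -0.974 -0.180
  outer loop
   vertex 1.8 0.1 2.7
   vertex 0.7 0.4 1.9
   vertex 2.9 0.3 0.8
  endloop
 endfacet
 facet normal -0.220 -0.974 -0.063
  outer loop
   vertex 1.8 0.1 2.7
   vertex 0.7 0.2 5.0
   vertex 0.7 0.4 1.9
  endloop
 endfacet
 facet normal 0.186 -0.983 0.004
  outer loop
   vertex 1.8 0.1 2.7
   vertex 2.9 0.3 0.8
   vertex 4.4 0.6 4.9
  endloop
 endfacet
 facet normal 0.110 -0.989 0.095
  outer loop
   vertex 1.8 0.1 2.7
   vertex 4.4 0.6 4.9
   vertex 0.7 0.2 5.0
  endloop
 endfacet
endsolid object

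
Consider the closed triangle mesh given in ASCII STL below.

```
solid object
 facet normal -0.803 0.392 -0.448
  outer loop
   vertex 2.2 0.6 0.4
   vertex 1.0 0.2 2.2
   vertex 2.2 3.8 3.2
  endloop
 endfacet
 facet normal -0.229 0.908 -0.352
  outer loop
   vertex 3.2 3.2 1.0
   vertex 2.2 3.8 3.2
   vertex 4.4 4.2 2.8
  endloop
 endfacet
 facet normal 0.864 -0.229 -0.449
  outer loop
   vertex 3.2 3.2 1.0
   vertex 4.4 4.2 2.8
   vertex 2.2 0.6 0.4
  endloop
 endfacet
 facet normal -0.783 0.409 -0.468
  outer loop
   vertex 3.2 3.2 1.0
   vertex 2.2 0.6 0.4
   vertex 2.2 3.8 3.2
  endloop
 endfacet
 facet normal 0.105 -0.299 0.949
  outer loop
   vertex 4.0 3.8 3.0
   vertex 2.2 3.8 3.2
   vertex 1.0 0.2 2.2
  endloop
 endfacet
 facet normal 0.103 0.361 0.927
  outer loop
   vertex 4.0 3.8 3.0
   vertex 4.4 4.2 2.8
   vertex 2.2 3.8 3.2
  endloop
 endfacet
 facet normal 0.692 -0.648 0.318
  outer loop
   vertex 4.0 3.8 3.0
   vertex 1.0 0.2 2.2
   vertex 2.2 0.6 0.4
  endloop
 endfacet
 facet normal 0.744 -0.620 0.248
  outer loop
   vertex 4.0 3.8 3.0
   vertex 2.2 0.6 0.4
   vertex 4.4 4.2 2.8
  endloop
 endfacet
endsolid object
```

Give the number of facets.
8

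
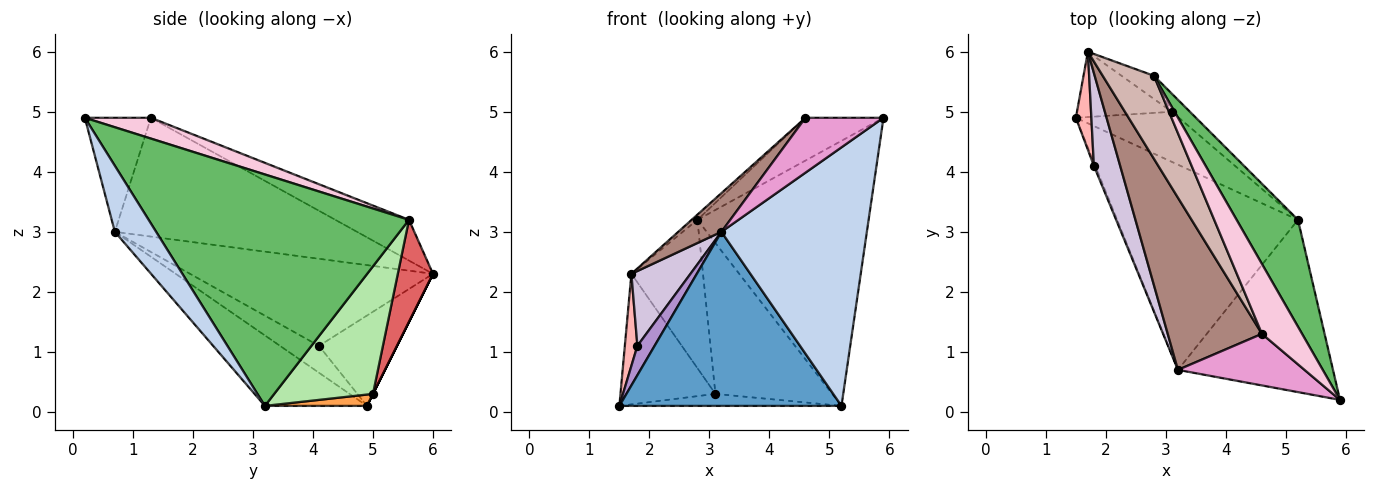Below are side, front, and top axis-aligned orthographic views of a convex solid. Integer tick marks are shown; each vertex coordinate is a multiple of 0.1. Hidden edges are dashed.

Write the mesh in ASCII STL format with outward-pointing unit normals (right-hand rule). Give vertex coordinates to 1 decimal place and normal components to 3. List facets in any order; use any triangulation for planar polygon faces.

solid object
 facet normal -0.285 -0.620 -0.731
  outer loop
   vertex 3.2 0.7 3.0
   vertex 1.5 4.9 0.1
   vertex 5.2 3.2 0.1
  endloop
 endfacet
 facet normal 0.230 -0.810 -0.540
  outer loop
   vertex 3.2 0.7 3.0
   vertex 5.2 3.2 0.1
   vertex 5.9 0.2 4.9
  endloop
 endfacet
 facet normal 0.106 0.232 -0.967
  outer loop
   vertex 3.1 5.0 0.3
   vertex 5.2 3.2 0.1
   vertex 1.5 4.9 0.1
  endloop
 endfacet
 facet normal 0.000 0.894 -0.447
  outer loop
   vertex 3.1 5.0 0.3
   vertex 1.5 4.9 0.1
   vertex 1.7 6.0 2.3
  endloop
 endfacet
 facet normal 0.816 0.536 0.216
  outer loop
   vertex 2.8 5.6 3.2
   vertex 5.9 0.2 4.9
   vertex 5.2 3.2 0.1
  endloop
 endfacet
 facet normal 0.643 0.760 -0.091
  outer loop
   vertex 2.8 5.6 3.2
   vertex 5.2 3.2 0.1
   vertex 3.1 5.0 0.3
  endloop
 endfacet
 facet normal 0.437 0.889 -0.139
  outer loop
   vertex 2.8 5.6 3.2
   vertex 3.1 5.0 0.3
   vertex 1.7 6.0 2.3
  endloop
 endfacet
 facet normal -0.973 -0.157 0.167
  outer loop
   vertex 1.8 4.1 1.1
   vertex 1.7 6.0 2.3
   vertex 1.5 4.9 0.1
  endloop
 endfacet
 facet normal -0.914 -0.403 -0.049
  outer loop
   vertex 1.8 4.1 1.1
   vertex 1.5 4.9 0.1
   vertex 3.2 0.7 3.0
  endloop
 endfacet
 facet normal -0.932 -0.227 0.281
  outer loop
   vertex 1.8 4.1 1.1
   vertex 3.2 0.7 3.0
   vertex 1.7 6.0 2.3
  endloop
 endfacet
 facet normal -0.776 -0.138 0.615
  outer loop
   vertex 4.6 1.3 4.9
   vertex 1.7 6.0 2.3
   vertex 3.2 0.7 3.0
  endloop
 endfacet
 facet normal -0.622 0.049 0.782
  outer loop
   vertex 4.6 1.3 4.9
   vertex 2.8 5.6 3.2
   vertex 1.7 6.0 2.3
  endloop
 endfacet
 facet normal -0.525 -0.620 0.583
  outer loop
   vertex 4.6 1.3 4.9
   vertex 3.2 0.7 3.0
   vertex 5.9 0.2 4.9
  endloop
 endfacet
 facet normal 0.404 0.478 0.780
  outer loop
   vertex 4.6 1.3 4.9
   vertex 5.9 0.2 4.9
   vertex 2.8 5.6 3.2
  endloop
 endfacet
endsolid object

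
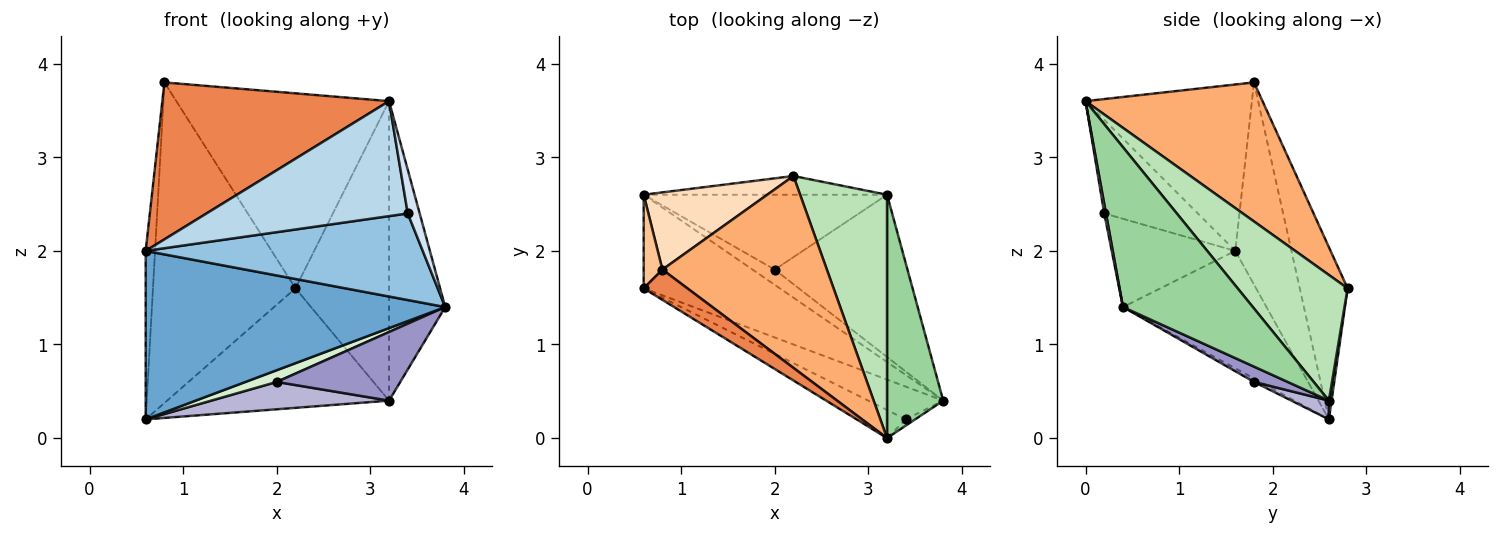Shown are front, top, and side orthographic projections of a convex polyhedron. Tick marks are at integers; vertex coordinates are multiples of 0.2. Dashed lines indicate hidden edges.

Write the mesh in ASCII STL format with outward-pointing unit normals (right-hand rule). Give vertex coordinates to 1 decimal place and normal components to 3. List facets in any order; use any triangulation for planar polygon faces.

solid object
 facet normal -0.386 -0.806 -0.448
  outer loop
   vertex 0.6 2.6 0.2
   vertex 3.8 0.4 1.4
   vertex 0.6 1.6 2.0
  endloop
 endfacet
 facet normal -0.385 -0.863 -0.327
  outer loop
   vertex 3.4 0.2 2.4
   vertex 0.6 1.6 2.0
   vertex 3.8 0.4 1.4
  endloop
 endfacet
 facet normal -0.412 -0.885 -0.216
  outer loop
   vertex 3.4 0.2 2.4
   vertex 3.2 0.0 3.6
   vertex 0.6 1.6 2.0
  endloop
 endfacet
 facet normal 0.140 -0.980 -0.140
  outer loop
   vertex 3.4 0.2 2.4
   vertex 3.8 0.4 1.4
   vertex 3.2 0.0 3.6
  endloop
 endfacet
 facet normal -0.585 -0.797 0.153
  outer loop
   vertex 0.8 1.8 3.8
   vertex 0.6 1.6 2.0
   vertex 3.2 0.0 3.6
  endloop
 endfacet
 facet normal 0.510 0.613 0.603
  outer loop
   vertex 0.8 1.8 3.8
   vertex 3.2 0.0 3.6
   vertex 2.2 2.8 1.6
  endloop
 endfacet
 facet normal -0.982 0.164 0.091
  outer loop
   vertex 0.8 1.8 3.8
   vertex 0.6 2.6 0.2
   vertex 0.6 1.6 2.0
  endloop
 endfacet
 facet normal -0.310 0.924 0.223
  outer loop
   vertex 0.8 1.8 3.8
   vertex 2.2 2.8 1.6
   vertex 0.6 2.6 0.2
  endloop
 endfacet
 facet normal 0.012 0.988 -0.155
  outer loop
   vertex 3.2 2.6 0.4
   vertex 0.6 2.6 0.2
   vertex 2.2 2.8 1.6
  endloop
 endfacet
 facet normal 0.874 0.378 0.307
  outer loop
   vertex 3.2 2.6 0.4
   vertex 3.2 0.0 3.6
   vertex 3.8 0.4 1.4
  endloop
 endfacet
 facet normal 0.674 0.573 0.466
  outer loop
   vertex 3.2 2.6 0.4
   vertex 2.2 2.8 1.6
   vertex 3.2 0.0 3.6
  endloop
 endfacet
 facet normal -0.121 -0.605 -0.787
  outer loop
   vertex 2.0 1.8 0.6
   vertex 3.8 0.4 1.4
   vertex 0.6 2.6 0.2
  endloop
 endfacet
 facet normal 0.106 -0.387 -0.916
  outer loop
   vertex 2.0 1.8 0.6
   vertex 3.2 2.6 0.4
   vertex 3.8 0.4 1.4
  endloop
 endfacet
 facet normal 0.072 -0.342 -0.937
  outer loop
   vertex 2.0 1.8 0.6
   vertex 0.6 2.6 0.2
   vertex 3.2 2.6 0.4
  endloop
 endfacet
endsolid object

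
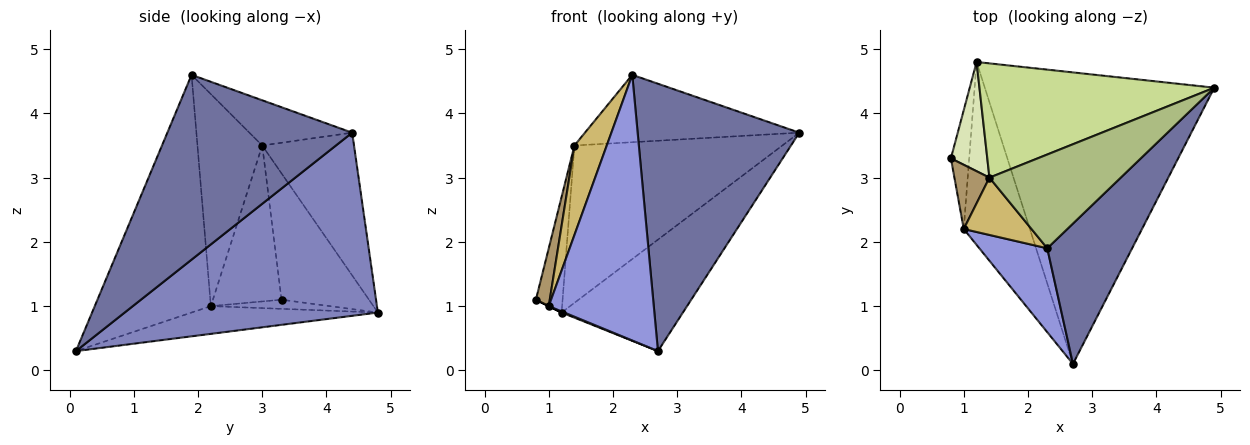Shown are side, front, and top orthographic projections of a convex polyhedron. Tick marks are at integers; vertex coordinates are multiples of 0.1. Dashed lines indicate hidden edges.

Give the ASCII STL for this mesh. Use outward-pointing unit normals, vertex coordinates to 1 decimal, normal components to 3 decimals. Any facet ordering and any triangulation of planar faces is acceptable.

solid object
 facet normal 0.711 -0.622 0.327
  outer loop
   vertex 2.3 1.9 4.6
   vertex 2.7 0.1 0.3
   vertex 4.9 4.4 3.7
  endloop
 endfacet
 facet normal 0.598 0.286 -0.749
  outer loop
   vertex 1.2 4.8 0.9
   vertex 4.9 4.4 3.7
   vertex 2.7 0.1 0.3
  endloop
 endfacet
 facet normal -0.725 -0.656 0.207
  outer loop
   vertex 1.0 2.2 1.0
   vertex 2.7 0.1 0.3
   vertex 2.3 1.9 4.6
  endloop
 endfacet
 facet normal -0.447 0.000 -0.894
  outer loop
   vertex 1.0 2.2 1.0
   vertex 0.8 3.3 1.1
   vertex 1.2 4.8 0.9
  endloop
 endfacet
 facet normal -0.387 -0.006 -0.922
  outer loop
   vertex 1.0 2.2 1.0
   vertex 1.2 4.8 0.9
   vertex 2.7 0.1 0.3
  endloop
 endfacet
 facet normal -0.269 0.562 0.782
  outer loop
   vertex 1.4 3.0 3.5
   vertex 2.3 1.9 4.6
   vertex 4.9 4.4 3.7
  endloop
 endfacet
 facet normal -0.336 0.762 0.553
  outer loop
   vertex 1.4 3.0 3.5
   vertex 4.9 4.4 3.7
   vertex 1.2 4.8 0.9
  endloop
 endfacet
 facet normal -0.922 0.281 0.266
  outer loop
   vertex 1.4 3.0 3.5
   vertex 1.2 4.8 0.9
   vertex 0.8 3.3 1.1
  endloop
 endfacet
 facet normal -0.957 -0.194 0.215
  outer loop
   vertex 1.4 3.0 3.5
   vertex 0.8 3.3 1.1
   vertex 1.0 2.2 1.0
  endloop
 endfacet
 facet normal -0.860 -0.429 0.275
  outer loop
   vertex 1.4 3.0 3.5
   vertex 1.0 2.2 1.0
   vertex 2.3 1.9 4.6
  endloop
 endfacet
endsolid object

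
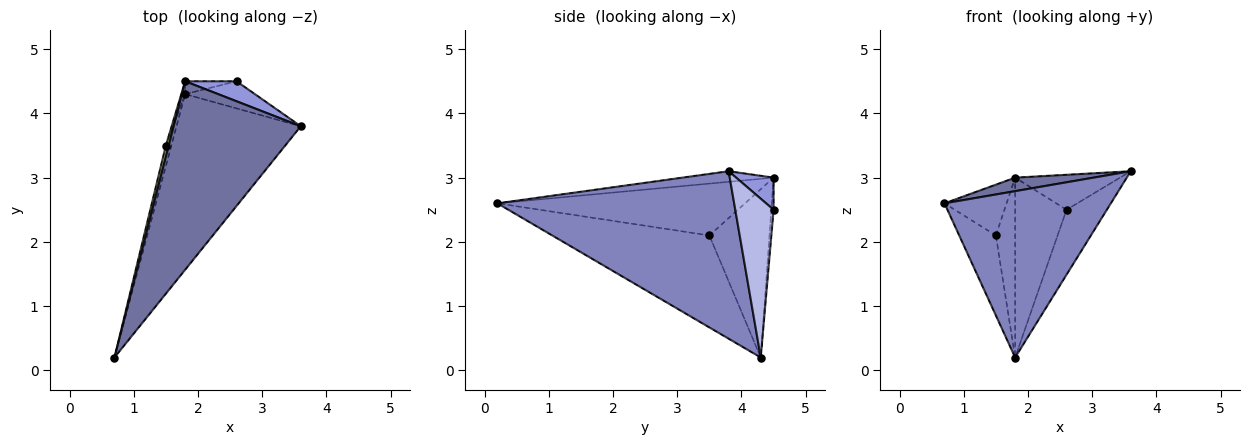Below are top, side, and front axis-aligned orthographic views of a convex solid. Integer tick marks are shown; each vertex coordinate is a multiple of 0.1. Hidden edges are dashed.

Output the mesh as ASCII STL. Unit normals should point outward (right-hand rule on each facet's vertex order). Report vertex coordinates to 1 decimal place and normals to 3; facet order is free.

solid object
 facet normal -0.083 -0.071 0.994
  outer loop
   vertex 1.8 4.5 3.0
   vertex 0.7 0.2 2.6
   vertex 3.6 3.8 3.1
  endloop
 endfacet
 facet normal 0.699 -0.491 -0.519
  outer loop
   vertex 1.8 4.3 0.2
   vertex 3.6 3.8 3.1
   vertex 0.7 0.2 2.6
  endloop
 endfacet
 facet normal 0.296 0.829 0.474
  outer loop
   vertex 2.6 4.5 2.5
   vertex 1.8 4.5 3.0
   vertex 3.6 3.8 3.1
  endloop
 endfacet
 facet normal 0.659 0.694 -0.290
  outer loop
   vertex 2.6 4.5 2.5
   vertex 3.6 3.8 3.1
   vertex 1.8 4.3 0.2
  endloop
 endfacet
 facet normal -0.044 0.996 -0.071
  outer loop
   vertex 2.6 4.5 2.5
   vertex 1.8 4.3 0.2
   vertex 1.8 4.5 3.0
  endloop
 endfacet
 facet normal -0.969 0.243 0.053
  outer loop
   vertex 1.5 3.5 2.1
   vertex 0.7 0.2 2.6
   vertex 1.8 4.5 3.0
  endloop
 endfacet
 facet normal -0.972 0.227 -0.058
  outer loop
   vertex 1.5 3.5 2.1
   vertex 1.8 4.3 0.2
   vertex 0.7 0.2 2.6
  endloop
 endfacet
 facet normal -0.952 0.305 -0.022
  outer loop
   vertex 1.5 3.5 2.1
   vertex 1.8 4.5 3.0
   vertex 1.8 4.3 0.2
  endloop
 endfacet
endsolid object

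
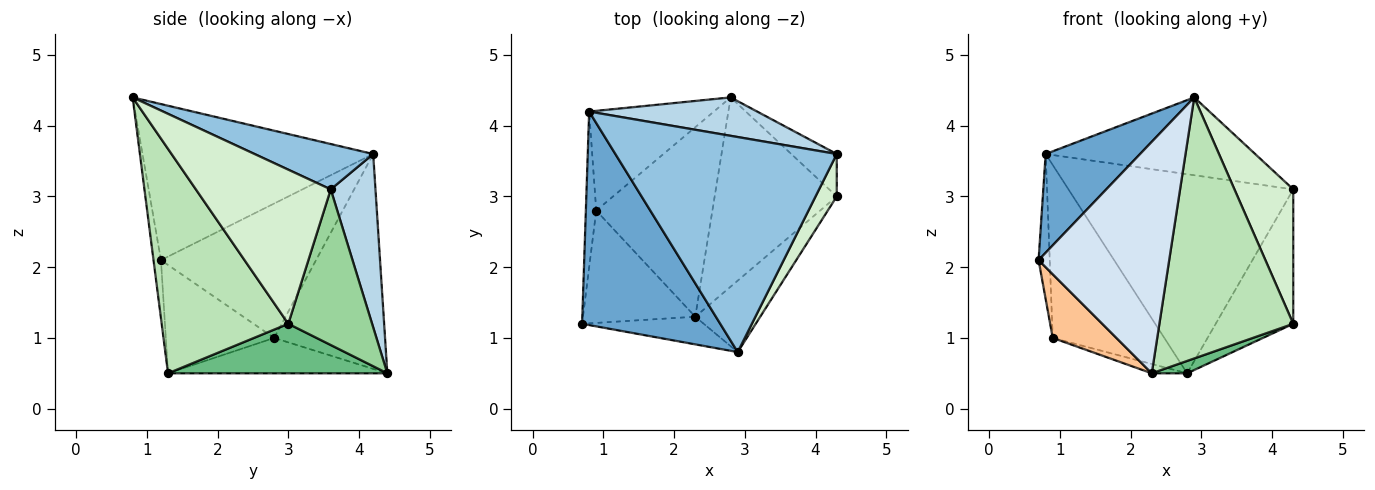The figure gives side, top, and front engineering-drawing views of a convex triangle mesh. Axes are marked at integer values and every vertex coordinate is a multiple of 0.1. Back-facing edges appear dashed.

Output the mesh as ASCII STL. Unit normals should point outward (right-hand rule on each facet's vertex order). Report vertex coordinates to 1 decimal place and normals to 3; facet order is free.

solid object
 facet normal -0.716 -0.293 0.634
  outer loop
   vertex 0.8 4.2 3.6
   vertex 0.7 1.2 2.1
   vertex 2.9 0.8 4.4
  endloop
 endfacet
 facet normal 0.189 0.334 0.923
  outer loop
   vertex 0.8 4.2 3.6
   vertex 2.9 0.8 4.4
   vertex 4.3 3.6 3.1
  endloop
 endfacet
 facet normal 0.192 0.964 0.186
  outer loop
   vertex 0.8 4.2 3.6
   vertex 4.3 3.6 3.1
   vertex 2.8 4.4 0.5
  endloop
 endfacet
 facet normal -0.056 -0.991 -0.118
  outer loop
   vertex 2.3 1.3 0.5
   vertex 2.9 0.8 4.4
   vertex 0.7 1.2 2.1
  endloop
 endfacet
 facet normal -0.994 0.072 -0.077
  outer loop
   vertex 0.9 2.8 1.0
   vertex 0.7 1.2 2.1
   vertex 0.8 4.2 3.6
  endloop
 endfacet
 facet normal -0.652 0.656 -0.379
  outer loop
   vertex 0.9 2.8 1.0
   vertex 0.8 4.2 3.6
   vertex 2.8 4.4 0.5
  endloop
 endfacet
 facet normal -0.643 -0.378 -0.666
  outer loop
   vertex 0.9 2.8 1.0
   vertex 2.3 1.3 0.5
   vertex 0.7 1.2 2.1
  endloop
 endfacet
 facet normal -0.291 0.047 -0.956
  outer loop
   vertex 0.9 2.8 1.0
   vertex 2.8 4.4 0.5
   vertex 2.3 1.3 0.5
  endloop
 endfacet
 facet normal 0.375 -0.061 -0.925
  outer loop
   vertex 4.3 3.0 1.2
   vertex 2.3 1.3 0.5
   vertex 2.8 4.4 0.5
  endloop
 endfacet
 facet normal 0.718 0.664 -0.210
  outer loop
   vertex 4.3 3.0 1.2
   vertex 2.8 4.4 0.5
   vertex 4.3 3.6 3.1
  endloop
 endfacet
 facet normal 0.674 -0.713 -0.195
  outer loop
   vertex 4.3 3.0 1.2
   vertex 2.9 0.8 4.4
   vertex 2.3 1.3 0.5
  endloop
 endfacet
 facet normal 0.909 -0.397 0.125
  outer loop
   vertex 4.3 3.0 1.2
   vertex 4.3 3.6 3.1
   vertex 2.9 0.8 4.4
  endloop
 endfacet
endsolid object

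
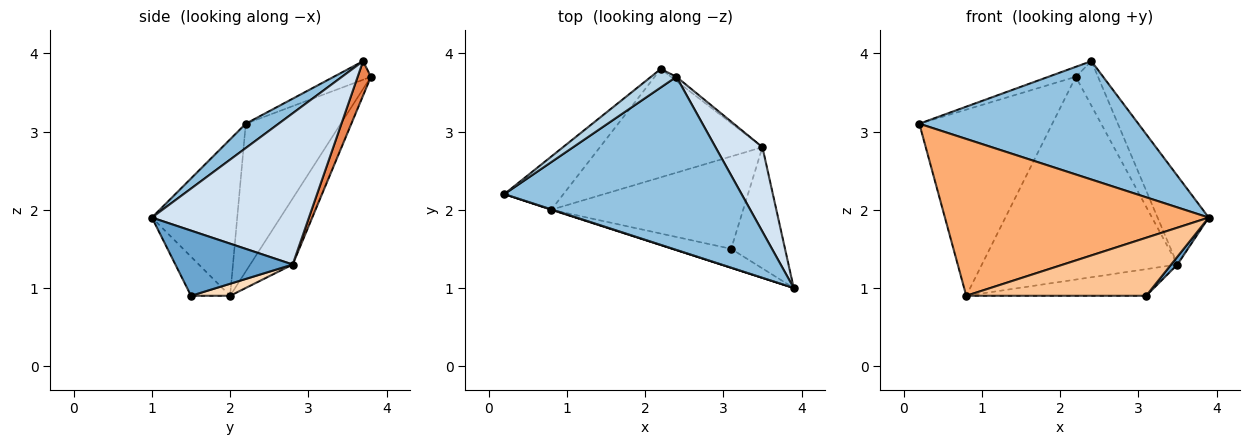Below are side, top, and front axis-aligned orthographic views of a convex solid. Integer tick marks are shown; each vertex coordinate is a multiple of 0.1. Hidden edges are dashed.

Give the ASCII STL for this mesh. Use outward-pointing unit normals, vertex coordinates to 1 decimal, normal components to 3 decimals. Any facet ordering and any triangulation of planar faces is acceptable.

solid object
 facet normal 0.770 -0.041 -0.637
  outer loop
   vertex 3.5 2.8 1.3
   vertex 3.9 1.0 1.9
   vertex 3.1 1.5 0.9
  endloop
 endfacet
 facet normal 0.084 -0.562 0.823
  outer loop
   vertex 2.4 3.7 3.9
   vertex 0.2 2.2 3.1
   vertex 3.9 1.0 1.9
  endloop
 endfacet
 facet normal -0.541 0.399 0.740
  outer loop
   vertex 2.4 3.7 3.9
   vertex 2.2 3.8 3.7
   vertex 0.2 2.2 3.1
  endloop
 endfacet
 facet normal 0.912 0.297 0.283
  outer loop
   vertex 2.4 3.7 3.9
   vertex 3.9 1.0 1.9
   vertex 3.5 2.8 1.3
  endloop
 endfacet
 facet normal 0.509 0.857 -0.081
  outer loop
   vertex 2.4 3.7 3.9
   vertex 3.5 2.8 1.3
   vertex 2.2 3.8 3.7
  endloop
 endfacet
 facet normal -0.308 -0.951 0.003
  outer loop
   vertex 0.8 2.0 0.9
   vertex 3.9 1.0 1.9
   vertex 0.2 2.2 3.1
  endloop
 endfacet
 facet normal -0.202 -0.931 -0.304
  outer loop
   vertex 0.8 2.0 0.9
   vertex 3.1 1.5 0.9
   vertex 3.9 1.0 1.9
  endloop
 endfacet
 facet normal 0.060 0.277 -0.959
  outer loop
   vertex 0.8 2.0 0.9
   vertex 3.5 2.8 1.3
   vertex 3.1 1.5 0.9
  endloop
 endfacet
 facet normal -0.566 0.793 -0.226
  outer loop
   vertex 0.8 2.0 0.9
   vertex 0.2 2.2 3.1
   vertex 2.2 3.8 3.7
  endloop
 endfacet
 facet normal -0.188 0.866 -0.463
  outer loop
   vertex 0.8 2.0 0.9
   vertex 2.2 3.8 3.7
   vertex 3.5 2.8 1.3
  endloop
 endfacet
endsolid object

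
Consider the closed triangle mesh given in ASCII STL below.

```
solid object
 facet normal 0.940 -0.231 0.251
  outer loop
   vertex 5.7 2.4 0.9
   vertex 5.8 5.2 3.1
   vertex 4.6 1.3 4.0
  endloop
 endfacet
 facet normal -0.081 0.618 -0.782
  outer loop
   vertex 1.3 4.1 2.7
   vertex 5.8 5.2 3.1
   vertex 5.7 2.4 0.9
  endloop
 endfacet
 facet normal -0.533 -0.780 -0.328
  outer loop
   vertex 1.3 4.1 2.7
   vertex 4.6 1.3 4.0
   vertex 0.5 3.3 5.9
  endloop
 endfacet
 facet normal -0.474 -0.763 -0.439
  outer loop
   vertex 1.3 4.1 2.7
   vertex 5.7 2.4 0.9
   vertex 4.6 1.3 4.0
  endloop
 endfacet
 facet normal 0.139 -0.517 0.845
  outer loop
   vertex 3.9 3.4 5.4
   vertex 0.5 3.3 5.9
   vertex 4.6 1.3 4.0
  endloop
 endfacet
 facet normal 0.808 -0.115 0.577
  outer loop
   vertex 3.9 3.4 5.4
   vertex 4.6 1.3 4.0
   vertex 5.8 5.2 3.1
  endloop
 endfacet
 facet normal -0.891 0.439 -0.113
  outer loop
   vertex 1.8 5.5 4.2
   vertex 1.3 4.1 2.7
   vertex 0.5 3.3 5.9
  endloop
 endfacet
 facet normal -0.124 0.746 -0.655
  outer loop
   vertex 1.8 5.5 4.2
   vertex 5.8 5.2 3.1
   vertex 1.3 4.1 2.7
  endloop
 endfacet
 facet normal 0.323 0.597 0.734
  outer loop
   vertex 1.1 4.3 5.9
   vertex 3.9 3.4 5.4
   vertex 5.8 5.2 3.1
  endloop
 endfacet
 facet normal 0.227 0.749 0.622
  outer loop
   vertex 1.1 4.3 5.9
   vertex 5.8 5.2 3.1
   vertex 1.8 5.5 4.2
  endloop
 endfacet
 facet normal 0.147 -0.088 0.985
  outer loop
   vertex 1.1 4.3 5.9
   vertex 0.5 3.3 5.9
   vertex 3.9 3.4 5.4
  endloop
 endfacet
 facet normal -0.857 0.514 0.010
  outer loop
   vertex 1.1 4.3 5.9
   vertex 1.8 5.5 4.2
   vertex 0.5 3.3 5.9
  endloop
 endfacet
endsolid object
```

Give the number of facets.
12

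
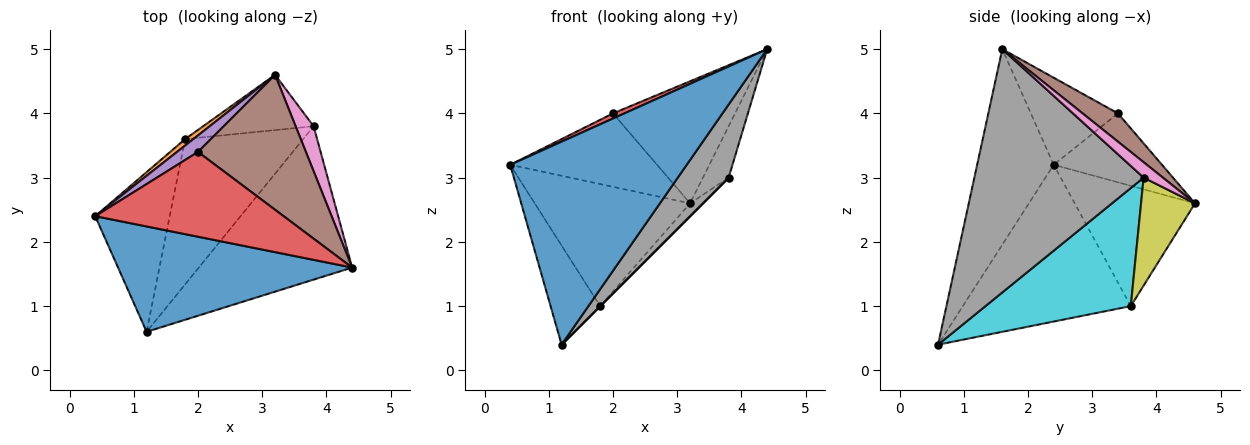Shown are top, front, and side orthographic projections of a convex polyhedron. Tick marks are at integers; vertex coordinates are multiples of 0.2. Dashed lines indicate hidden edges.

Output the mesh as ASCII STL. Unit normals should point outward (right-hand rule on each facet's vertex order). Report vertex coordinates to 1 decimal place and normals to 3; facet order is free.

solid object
 facet normal -0.359 -0.828 0.430
  outer loop
   vertex 1.2 0.6 0.4
   vertex 4.4 1.6 5.0
   vertex 0.4 2.4 3.2
  endloop
 endfacet
 facet normal -0.612 0.790 0.042
  outer loop
   vertex 1.8 3.6 1.0
   vertex 0.4 2.4 3.2
   vertex 3.2 4.6 2.6
  endloop
 endfacet
 facet normal -0.873 0.258 -0.415
  outer loop
   vertex 1.8 3.6 1.0
   vertex 1.2 0.6 0.4
   vertex 0.4 2.4 3.2
  endloop
 endfacet
 facet normal -0.419 -0.055 0.906
  outer loop
   vertex 2.0 3.4 4.0
   vertex 0.4 2.4 3.2
   vertex 4.4 1.6 5.0
  endloop
 endfacet
 facet normal -0.584 0.792 0.178
  outer loop
   vertex 2.0 3.4 4.0
   vertex 3.2 4.6 2.6
   vertex 0.4 2.4 3.2
  endloop
 endfacet
 facet normal 0.191 0.659 0.728
  outer loop
   vertex 2.0 3.4 4.0
   vertex 4.4 1.6 5.0
   vertex 3.2 4.6 2.6
  endloop
 endfacet
 facet normal 0.492 0.655 0.573
  outer loop
   vertex 3.8 3.8 3.0
   vertex 3.2 4.6 2.6
   vertex 4.4 1.6 5.0
  endloop
 endfacet
 facet normal 0.820 -0.246 -0.517
  outer loop
   vertex 3.8 3.8 3.0
   vertex 4.4 1.6 5.0
   vertex 1.2 0.6 0.4
  endloop
 endfacet
 facet normal 0.689 0.164 -0.706
  outer loop
   vertex 3.8 3.8 3.0
   vertex 1.8 3.6 1.0
   vertex 3.2 4.6 2.6
  endloop
 endfacet
 facet normal 0.707 0.000 -0.707
  outer loop
   vertex 3.8 3.8 3.0
   vertex 1.2 0.6 0.4
   vertex 1.8 3.6 1.0
  endloop
 endfacet
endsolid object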